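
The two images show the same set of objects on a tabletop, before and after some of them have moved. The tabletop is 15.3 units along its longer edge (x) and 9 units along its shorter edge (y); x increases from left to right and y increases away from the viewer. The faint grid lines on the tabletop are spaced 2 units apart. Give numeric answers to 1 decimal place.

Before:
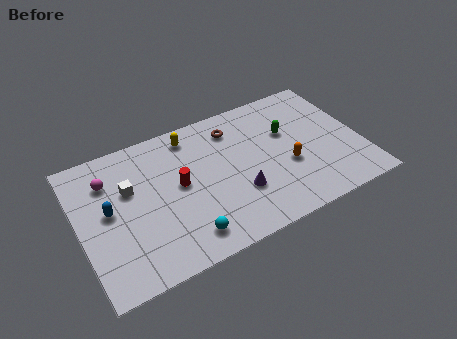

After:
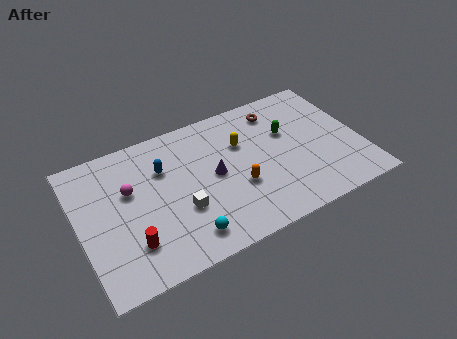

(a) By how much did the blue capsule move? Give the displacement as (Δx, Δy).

(3.1, 1.4)

The blue capsule started near (1.6, 4.8) and ended near (4.7, 6.2).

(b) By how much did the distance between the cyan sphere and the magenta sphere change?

-1.5

The distance was about 6.3 in the first image and 4.8 in the second, so they moved 1.5 units closer together.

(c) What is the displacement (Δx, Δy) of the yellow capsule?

(2.6, -1.7)

From the two frames, the yellow capsule sits at roughly (6.4, 7.7) before and (9.0, 6.0) after.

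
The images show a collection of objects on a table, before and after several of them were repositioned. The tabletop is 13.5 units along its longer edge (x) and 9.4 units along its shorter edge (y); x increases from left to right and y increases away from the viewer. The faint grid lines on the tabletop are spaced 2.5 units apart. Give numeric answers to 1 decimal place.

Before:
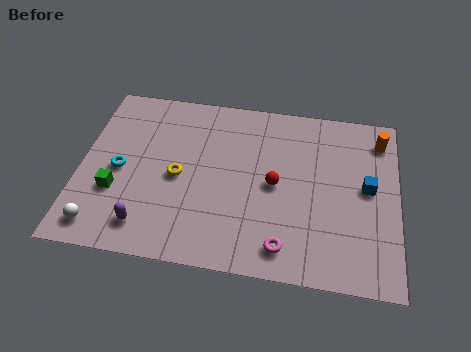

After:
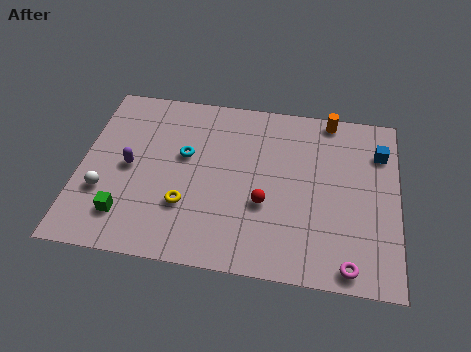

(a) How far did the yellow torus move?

1.6

From (4.2, 4.4) to (4.6, 2.9), the yellow torus covered √(0.4² + 1.5²) ≈ 1.6 units.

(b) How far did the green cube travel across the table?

1.3

From (1.6, 3.2) to (2.1, 2.0), the green cube covered √(0.5² + 1.2²) ≈ 1.3 units.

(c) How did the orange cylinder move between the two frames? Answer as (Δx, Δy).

(-2.2, 0.9)

From the two frames, the orange cylinder sits at roughly (12.7, 7.7) before and (10.5, 8.6) after.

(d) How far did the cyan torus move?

3.0

From (1.7, 4.4) to (4.4, 5.6), the cyan torus covered √(2.7² + 1.2²) ≈ 3.0 units.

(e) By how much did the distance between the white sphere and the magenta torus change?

+2.9

The distance was about 7.7 in the first image and 10.6 in the second, so they moved 2.9 units further apart.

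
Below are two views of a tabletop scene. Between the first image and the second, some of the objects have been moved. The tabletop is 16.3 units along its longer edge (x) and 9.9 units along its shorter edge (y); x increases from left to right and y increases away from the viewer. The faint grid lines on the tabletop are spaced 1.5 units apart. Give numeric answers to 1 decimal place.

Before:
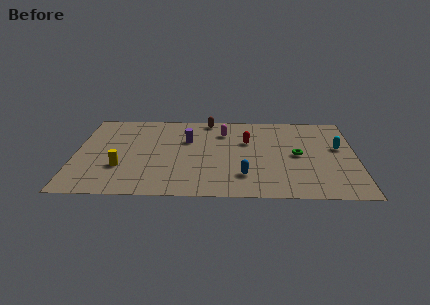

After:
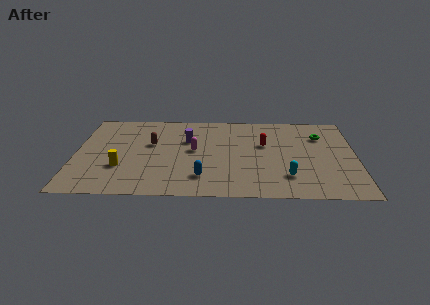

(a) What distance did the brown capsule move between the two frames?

4.5

The brown capsule moved from about (7.7, 9.0) to (4.4, 6.0), a distance of √(3.3² + 3.0²) ≈ 4.5.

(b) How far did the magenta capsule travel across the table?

2.8

The magenta capsule moved from about (8.6, 7.5) to (6.9, 5.3), a distance of √(1.7² + 2.2²) ≈ 2.8.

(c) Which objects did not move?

the purple cylinder and the yellow cylinder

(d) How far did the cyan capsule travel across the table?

4.5

The cyan capsule moved from about (15.3, 5.8) to (12.3, 2.4), a distance of √(3.0² + 3.4²) ≈ 4.5.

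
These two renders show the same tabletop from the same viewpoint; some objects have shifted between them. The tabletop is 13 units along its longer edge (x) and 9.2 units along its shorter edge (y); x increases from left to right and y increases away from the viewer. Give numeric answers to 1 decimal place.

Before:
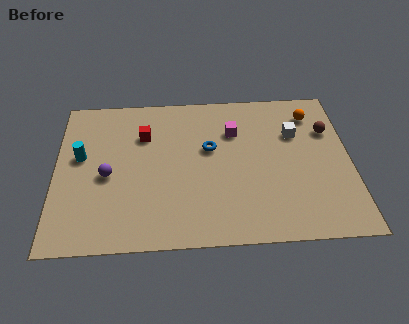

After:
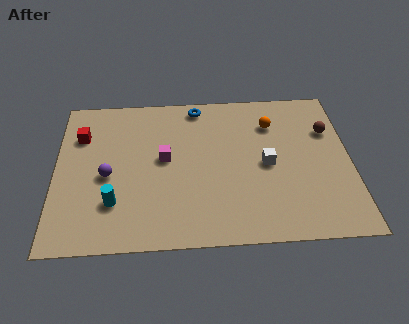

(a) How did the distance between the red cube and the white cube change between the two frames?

+1.8

Before: roughly 6.7 units apart; after: 8.5. That's 1.8 units further apart.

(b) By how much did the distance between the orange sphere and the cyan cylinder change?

-2.2

Before: roughly 10.5 units apart; after: 8.3. That's 2.2 units closer together.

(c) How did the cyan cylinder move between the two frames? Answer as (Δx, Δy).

(1.5, -2.8)

The cyan cylinder was at about (1.1, 5.3) and moved to about (2.6, 2.5).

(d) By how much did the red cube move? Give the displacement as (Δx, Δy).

(-2.8, 0.1)

The red cube started near (3.9, 6.5) and ended near (1.1, 6.6).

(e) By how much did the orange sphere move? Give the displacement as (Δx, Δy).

(-1.8, -0.5)

The orange sphere was at about (11.4, 7.4) and moved to about (9.6, 6.9).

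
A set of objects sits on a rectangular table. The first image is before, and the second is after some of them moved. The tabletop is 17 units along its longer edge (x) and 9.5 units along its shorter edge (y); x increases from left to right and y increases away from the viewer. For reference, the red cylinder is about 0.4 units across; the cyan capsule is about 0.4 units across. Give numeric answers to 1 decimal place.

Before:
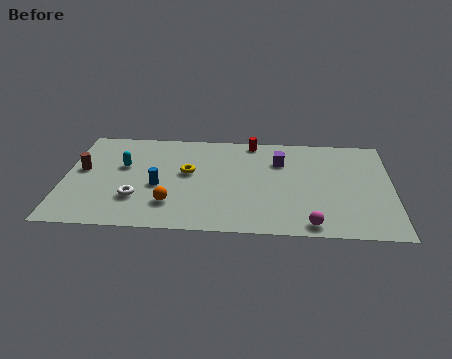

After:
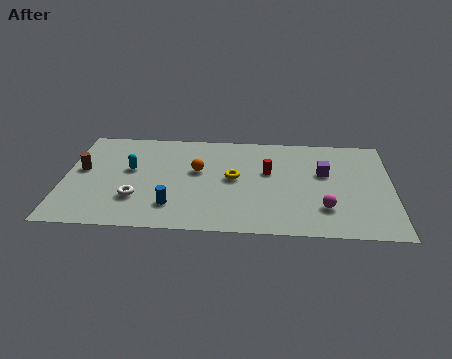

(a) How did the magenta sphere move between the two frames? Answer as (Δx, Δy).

(0.7, 1.5)

The magenta sphere was at about (12.8, 1.0) and moved to about (13.5, 2.5).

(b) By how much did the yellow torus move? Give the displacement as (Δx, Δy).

(2.4, -0.4)

The yellow torus started near (6.4, 5.4) and ended near (8.8, 5.0).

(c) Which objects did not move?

the brown cylinder and the white torus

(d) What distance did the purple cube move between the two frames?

2.5

From (11.2, 6.8) to (13.5, 5.8), the purple cube covered √(2.3² + 1.0²) ≈ 2.5 units.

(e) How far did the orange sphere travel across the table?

3.5

The orange sphere was near (5.6, 2.4) before and (6.9, 5.6) after, so it travelled √(1.3² + 3.2²) ≈ 3.5 units.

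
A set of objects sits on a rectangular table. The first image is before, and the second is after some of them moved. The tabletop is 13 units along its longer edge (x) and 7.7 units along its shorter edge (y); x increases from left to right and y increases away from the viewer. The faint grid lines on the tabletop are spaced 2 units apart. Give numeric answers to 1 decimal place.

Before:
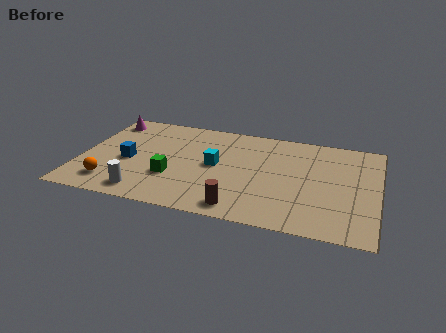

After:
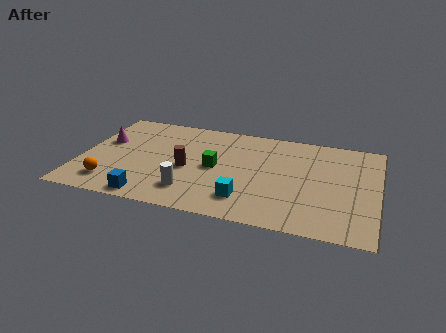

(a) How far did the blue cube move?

2.9

The blue cube moved from about (2.1, 3.4) to (3.3, 0.8), a distance of √(1.2² + 2.6²) ≈ 2.9.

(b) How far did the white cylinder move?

2.1

From (3.0, 1.1) to (5.0, 1.7), the white cylinder covered √(2.0² + 0.6²) ≈ 2.1 units.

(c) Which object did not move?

the orange sphere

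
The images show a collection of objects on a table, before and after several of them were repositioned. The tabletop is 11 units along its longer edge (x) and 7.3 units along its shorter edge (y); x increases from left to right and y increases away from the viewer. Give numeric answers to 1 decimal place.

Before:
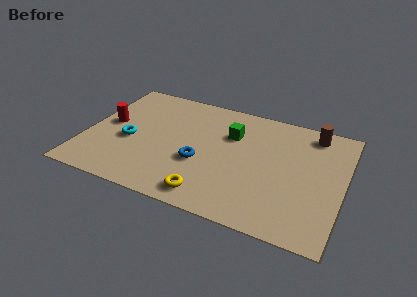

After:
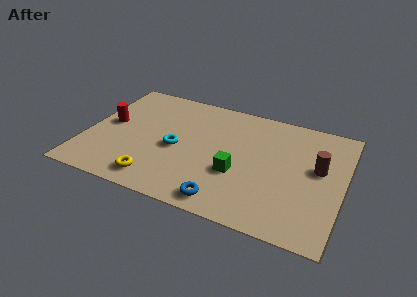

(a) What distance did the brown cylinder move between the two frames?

2.1

The brown cylinder was near (9.5, 6.3) before and (9.9, 4.2) after, so it travelled √(0.4² + 2.1²) ≈ 2.1 units.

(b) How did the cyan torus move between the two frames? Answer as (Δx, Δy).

(2.0, 0.2)

From the two frames, the cyan torus sits at roughly (1.9, 3.1) before and (3.9, 3.3) after.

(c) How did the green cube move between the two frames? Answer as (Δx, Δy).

(0.5, -2.3)

From the two frames, the green cube sits at roughly (6.1, 5.0) before and (6.6, 2.7) after.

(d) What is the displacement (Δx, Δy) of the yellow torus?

(-2.3, 0.1)

From the two frames, the yellow torus sits at roughly (5.6, 1.0) before and (3.3, 1.1) after.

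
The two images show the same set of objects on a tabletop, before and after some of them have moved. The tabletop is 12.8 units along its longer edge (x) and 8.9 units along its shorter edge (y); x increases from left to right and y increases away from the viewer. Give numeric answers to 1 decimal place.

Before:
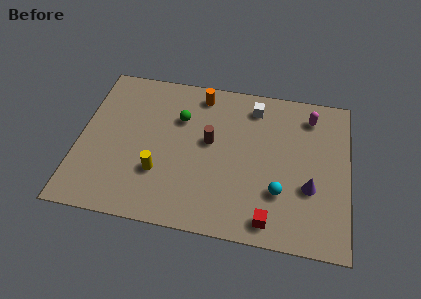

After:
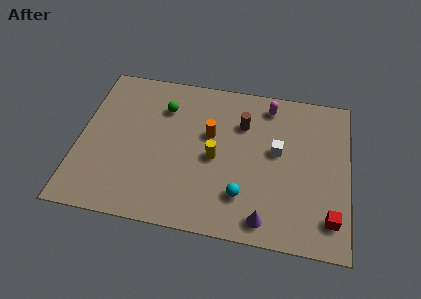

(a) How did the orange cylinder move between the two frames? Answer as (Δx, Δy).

(0.6, -2.3)

The orange cylinder started near (5.6, 7.7) and ended near (6.2, 5.4).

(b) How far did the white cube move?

2.7

The white cube was near (8.2, 7.4) before and (9.4, 5.0) after, so it travelled √(1.2² + 2.4²) ≈ 2.7 units.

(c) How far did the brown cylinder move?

2.0

From (6.2, 5.0) to (7.7, 6.3), the brown cylinder covered √(1.5² + 1.3²) ≈ 2.0 units.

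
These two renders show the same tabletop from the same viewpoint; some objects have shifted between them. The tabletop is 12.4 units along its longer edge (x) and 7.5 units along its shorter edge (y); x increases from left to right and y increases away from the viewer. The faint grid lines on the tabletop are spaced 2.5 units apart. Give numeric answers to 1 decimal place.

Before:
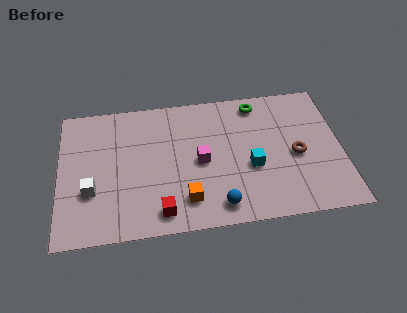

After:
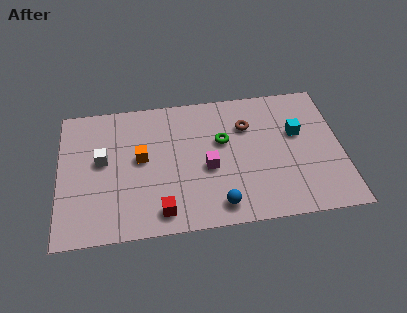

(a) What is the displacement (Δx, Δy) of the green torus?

(-1.6, -1.9)

From the two frames, the green torus sits at roughly (8.8, 6.5) before and (7.2, 4.6) after.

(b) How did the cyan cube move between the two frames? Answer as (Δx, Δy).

(2.1, 1.6)

The cyan cube started near (8.4, 3.0) and ended near (10.5, 4.6).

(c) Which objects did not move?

the blue sphere and the red cube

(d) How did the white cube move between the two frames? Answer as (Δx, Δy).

(0.5, 1.6)

The white cube started near (1.4, 2.6) and ended near (1.9, 4.2).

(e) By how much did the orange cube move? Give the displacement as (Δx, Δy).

(-1.9, 2.5)

The orange cube started near (5.5, 1.6) and ended near (3.6, 4.1).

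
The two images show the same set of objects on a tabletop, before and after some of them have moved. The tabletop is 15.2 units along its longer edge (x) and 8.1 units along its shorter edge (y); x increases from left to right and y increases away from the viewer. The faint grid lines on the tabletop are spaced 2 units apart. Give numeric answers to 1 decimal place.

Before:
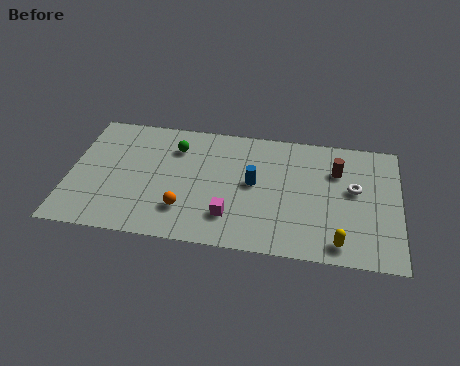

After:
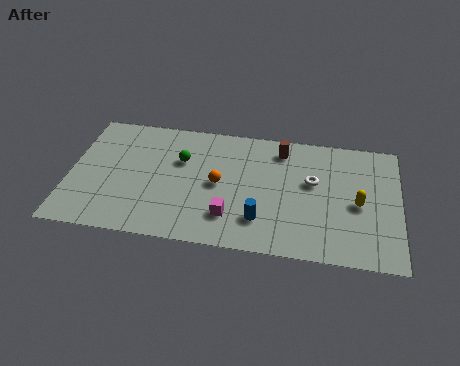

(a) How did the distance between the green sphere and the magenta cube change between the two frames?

-0.8

Before: roughly 4.9 units apart; after: 4.1. That's 0.8 units closer together.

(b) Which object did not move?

the magenta cube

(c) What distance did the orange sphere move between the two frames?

2.4

From (5.4, 2.1) to (6.9, 4.0), the orange sphere covered √(1.5² + 1.9²) ≈ 2.4 units.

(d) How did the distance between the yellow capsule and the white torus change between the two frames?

-1.2

Before: roughly 3.6 units apart; after: 2.4. That's 1.2 units closer together.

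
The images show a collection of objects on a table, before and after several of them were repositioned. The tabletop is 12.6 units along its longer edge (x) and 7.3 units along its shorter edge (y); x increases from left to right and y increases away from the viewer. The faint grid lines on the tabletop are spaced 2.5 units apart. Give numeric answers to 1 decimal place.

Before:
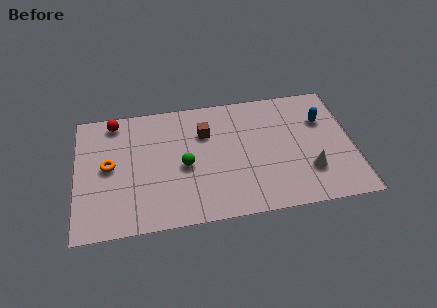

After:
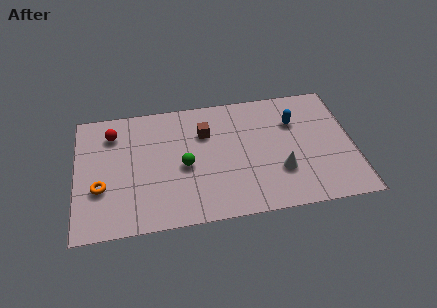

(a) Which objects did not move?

the brown cube and the green sphere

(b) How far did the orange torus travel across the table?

1.3

From (1.5, 3.8) to (1.1, 2.6), the orange torus covered √(0.4² + 1.2²) ≈ 1.3 units.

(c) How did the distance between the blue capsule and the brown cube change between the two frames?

-1.3

They were about 5.4 units apart before and 4.1 after — 1.3 units closer together.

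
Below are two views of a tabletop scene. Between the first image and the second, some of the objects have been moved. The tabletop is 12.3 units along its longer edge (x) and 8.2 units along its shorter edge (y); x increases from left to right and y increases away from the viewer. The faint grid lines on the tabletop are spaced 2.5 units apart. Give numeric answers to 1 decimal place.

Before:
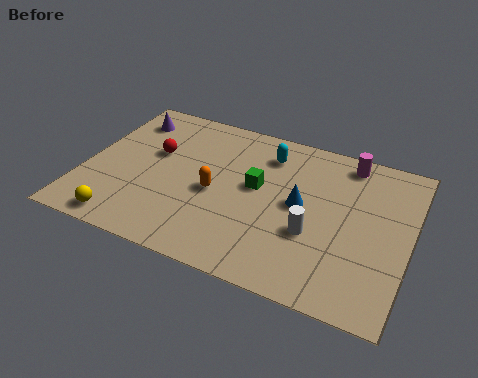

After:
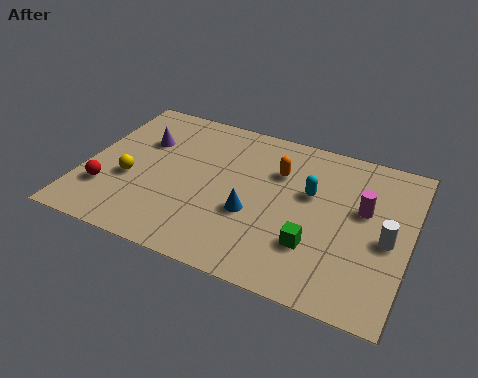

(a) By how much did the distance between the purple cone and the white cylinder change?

+1.3

Before: roughly 8.4 units apart; after: 9.7. That's 1.3 units further apart.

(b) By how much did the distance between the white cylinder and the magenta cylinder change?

-2.7

Before: roughly 4.3 units apart; after: 1.6. That's 2.7 units closer together.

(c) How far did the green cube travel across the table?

3.3

The green cube was near (6.5, 4.6) before and (8.9, 2.4) after, so it travelled √(2.4² + 2.2²) ≈ 3.3 units.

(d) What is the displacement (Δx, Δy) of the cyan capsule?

(1.8, -1.5)

From the two frames, the cyan capsule sits at roughly (6.7, 6.5) before and (8.5, 5.0) after.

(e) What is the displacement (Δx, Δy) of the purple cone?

(0.8, -1.1)

From the two frames, the purple cone sits at roughly (1.2, 6.6) before and (2.0, 5.5) after.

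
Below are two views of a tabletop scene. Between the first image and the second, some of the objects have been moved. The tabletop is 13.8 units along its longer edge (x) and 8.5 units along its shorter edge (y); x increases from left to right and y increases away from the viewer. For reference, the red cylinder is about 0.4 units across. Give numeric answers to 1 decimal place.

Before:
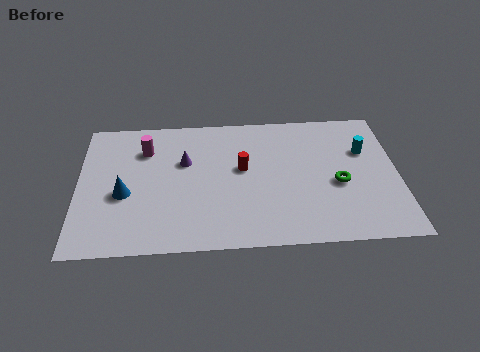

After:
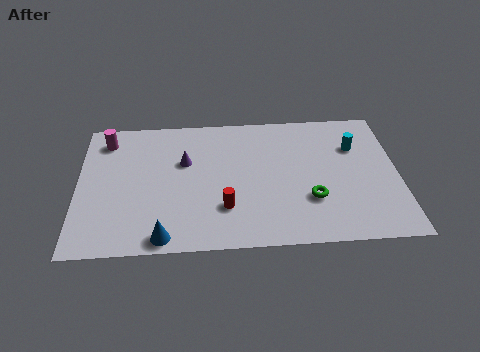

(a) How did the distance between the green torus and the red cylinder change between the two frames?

-0.6

The distance was about 4.3 in the first image and 3.7 in the second, so they moved 0.6 units closer together.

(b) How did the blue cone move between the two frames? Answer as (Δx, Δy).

(1.7, -2.7)

From the two frames, the blue cone sits at roughly (2.0, 3.5) before and (3.7, 0.8) after.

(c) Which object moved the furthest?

the blue cone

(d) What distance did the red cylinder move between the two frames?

2.5

From (7.1, 4.8) to (6.3, 2.4), the red cylinder covered √(0.8² + 2.4²) ≈ 2.5 units.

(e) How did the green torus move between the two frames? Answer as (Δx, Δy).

(-1.2, -0.9)

The green torus was at about (11.2, 3.6) and moved to about (10.0, 2.7).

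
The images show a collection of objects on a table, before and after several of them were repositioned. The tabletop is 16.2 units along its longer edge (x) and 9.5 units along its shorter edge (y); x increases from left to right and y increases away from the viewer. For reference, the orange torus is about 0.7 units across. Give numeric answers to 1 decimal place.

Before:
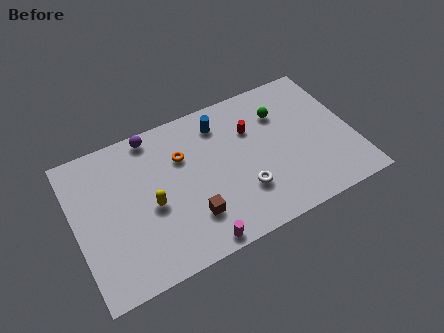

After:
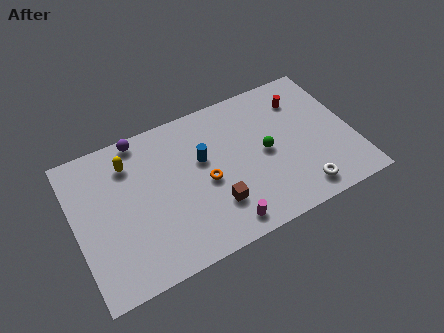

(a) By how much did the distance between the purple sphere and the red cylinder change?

+3.5

Before: roughly 6.0 units apart; after: 9.5. That's 3.5 units further apart.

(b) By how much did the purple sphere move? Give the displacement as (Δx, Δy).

(-0.7, 0.1)

The purple sphere started near (4.9, 8.6) and ended near (4.2, 8.7).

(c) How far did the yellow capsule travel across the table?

3.3

The yellow capsule was near (4.3, 4.2) before and (3.4, 7.4) after, so it travelled √(0.9² + 3.2²) ≈ 3.3 units.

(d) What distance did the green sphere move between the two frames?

2.5

From (12.3, 6.9) to (11.1, 4.7), the green sphere covered √(1.2² + 2.2²) ≈ 2.5 units.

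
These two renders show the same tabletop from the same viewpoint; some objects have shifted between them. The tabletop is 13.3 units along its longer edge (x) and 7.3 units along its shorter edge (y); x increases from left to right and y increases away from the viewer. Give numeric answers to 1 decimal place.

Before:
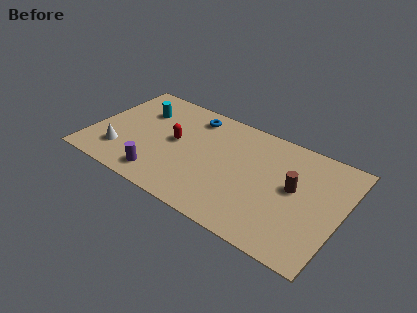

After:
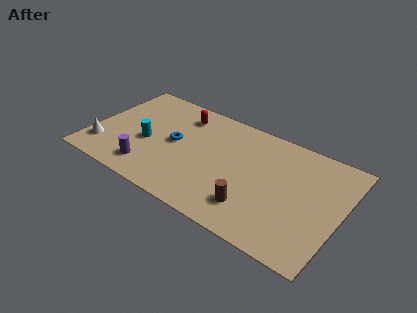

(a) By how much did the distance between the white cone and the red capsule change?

+2.2

They were about 3.3 units apart before and 5.5 after — 2.2 units further apart.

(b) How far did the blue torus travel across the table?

2.4

The blue torus moved from about (5.0, 6.1) to (4.4, 3.8), a distance of √(0.6² + 2.3²) ≈ 2.4.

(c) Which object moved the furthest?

the brown cylinder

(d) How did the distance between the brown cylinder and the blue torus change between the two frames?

-1.1

They were about 6.2 units apart before and 5.1 after — 1.1 units closer together.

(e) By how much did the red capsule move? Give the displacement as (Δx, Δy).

(0.0, 2.0)

From the two frames, the red capsule sits at roughly (4.4, 3.9) before and (4.4, 5.9) after.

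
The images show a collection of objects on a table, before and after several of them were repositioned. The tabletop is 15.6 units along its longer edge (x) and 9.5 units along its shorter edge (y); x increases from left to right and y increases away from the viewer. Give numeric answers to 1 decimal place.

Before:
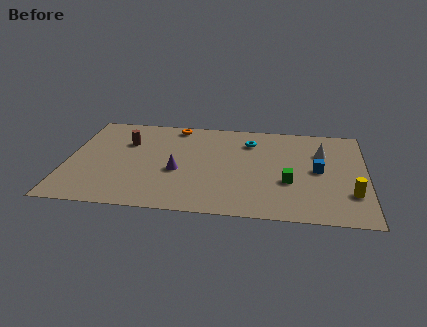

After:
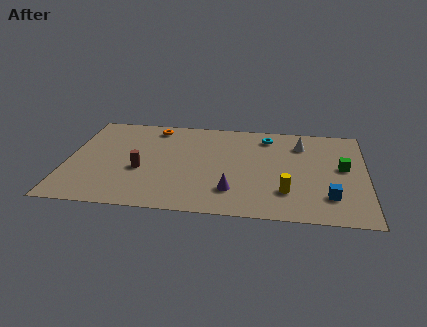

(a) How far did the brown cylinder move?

2.8

The brown cylinder moved from about (3.0, 6.5) to (3.9, 3.8), a distance of √(0.9² + 2.7²) ≈ 2.8.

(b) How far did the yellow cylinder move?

3.3

From (14.8, 2.7) to (11.5, 2.5), the yellow cylinder covered √(3.3² + 0.2²) ≈ 3.3 units.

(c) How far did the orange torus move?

1.1

From (5.5, 8.5) to (4.4, 8.2), the orange torus covered √(1.1² + 0.3²) ≈ 1.1 units.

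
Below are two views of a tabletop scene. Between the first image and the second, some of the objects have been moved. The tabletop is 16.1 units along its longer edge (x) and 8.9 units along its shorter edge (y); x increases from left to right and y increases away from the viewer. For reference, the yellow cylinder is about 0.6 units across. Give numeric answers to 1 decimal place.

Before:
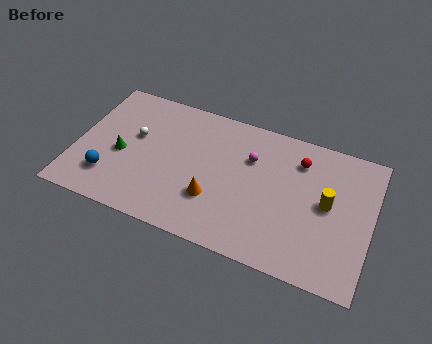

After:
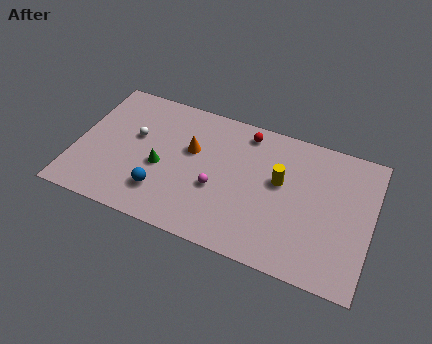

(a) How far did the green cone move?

2.2

The green cone moved from about (2.5, 3.9) to (4.7, 3.8), a distance of √(2.2² + 0.1²) ≈ 2.2.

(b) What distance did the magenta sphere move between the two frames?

3.1

The magenta sphere moved from about (9.4, 6.1) to (7.8, 3.5), a distance of √(1.6² + 2.6²) ≈ 3.1.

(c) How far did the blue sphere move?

2.9

The blue sphere was near (2.0, 2.2) before and (4.9, 2.2) after, so it travelled √(2.9² + 0.0²) ≈ 2.9 units.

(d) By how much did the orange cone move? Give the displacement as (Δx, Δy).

(-1.5, 2.7)

From the two frames, the orange cone sits at roughly (7.7, 2.8) before and (6.2, 5.5) after.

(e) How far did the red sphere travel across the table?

3.1

From (12.0, 6.9) to (9.0, 7.7), the red sphere covered √(3.0² + 0.8²) ≈ 3.1 units.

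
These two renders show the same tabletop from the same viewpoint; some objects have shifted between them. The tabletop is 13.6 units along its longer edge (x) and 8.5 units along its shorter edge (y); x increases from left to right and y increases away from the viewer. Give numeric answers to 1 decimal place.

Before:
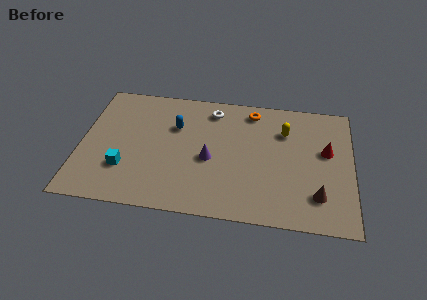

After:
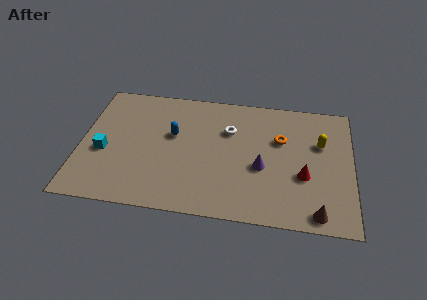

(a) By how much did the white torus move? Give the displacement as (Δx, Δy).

(0.9, -1.3)

The white torus was at about (6.5, 7.1) and moved to about (7.4, 5.8).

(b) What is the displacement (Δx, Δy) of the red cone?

(-1.1, -1.8)

The red cone was at about (12.3, 5.0) and moved to about (11.2, 3.2).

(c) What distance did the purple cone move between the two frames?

2.6

From (6.5, 3.7) to (9.1, 3.5), the purple cone covered √(2.6² + 0.2²) ≈ 2.6 units.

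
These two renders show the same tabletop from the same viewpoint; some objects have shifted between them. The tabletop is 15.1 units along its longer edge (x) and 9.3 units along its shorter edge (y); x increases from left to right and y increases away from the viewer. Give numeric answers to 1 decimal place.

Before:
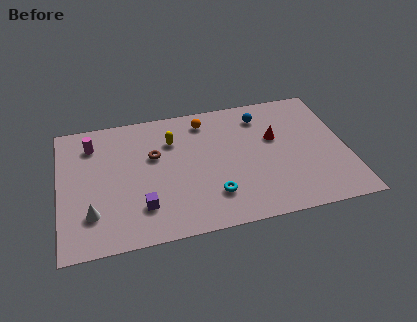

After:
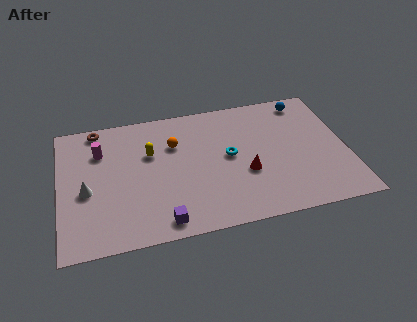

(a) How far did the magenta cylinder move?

0.7

The magenta cylinder moved from about (1.8, 7.3) to (2.2, 6.7), a distance of √(0.4² + 0.6²) ≈ 0.7.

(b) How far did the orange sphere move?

2.2

The orange sphere moved from about (7.8, 7.8) to (6.1, 6.4), a distance of √(1.7² + 1.4²) ≈ 2.2.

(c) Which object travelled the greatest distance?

the brown torus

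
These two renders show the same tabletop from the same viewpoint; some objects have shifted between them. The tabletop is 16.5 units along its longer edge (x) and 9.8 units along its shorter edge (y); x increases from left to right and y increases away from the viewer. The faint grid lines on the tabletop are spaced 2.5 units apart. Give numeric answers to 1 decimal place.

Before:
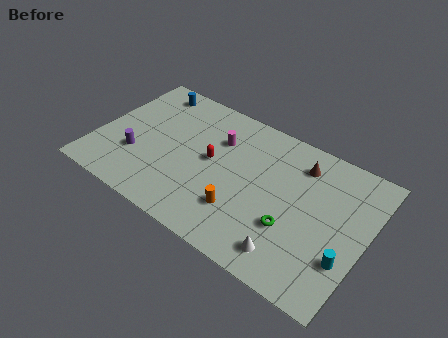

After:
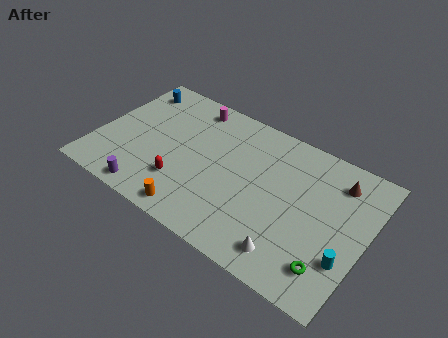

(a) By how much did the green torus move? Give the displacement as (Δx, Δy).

(2.5, -1.3)

The green torus started near (12.3, 3.3) and ended near (14.8, 2.0).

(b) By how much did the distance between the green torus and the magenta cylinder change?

+5.4

They were about 6.3 units apart before and 11.7 after — 5.4 units further apart.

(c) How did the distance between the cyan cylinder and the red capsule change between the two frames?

+1.1

They were about 8.9 units apart before and 10.0 after — 1.1 units further apart.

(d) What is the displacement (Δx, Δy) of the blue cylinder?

(-1.0, -0.4)

The blue cylinder started near (2.4, 8.5) and ended near (1.4, 8.1).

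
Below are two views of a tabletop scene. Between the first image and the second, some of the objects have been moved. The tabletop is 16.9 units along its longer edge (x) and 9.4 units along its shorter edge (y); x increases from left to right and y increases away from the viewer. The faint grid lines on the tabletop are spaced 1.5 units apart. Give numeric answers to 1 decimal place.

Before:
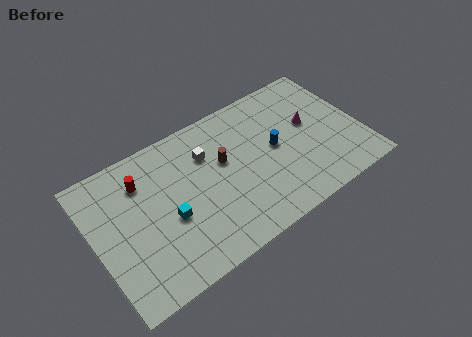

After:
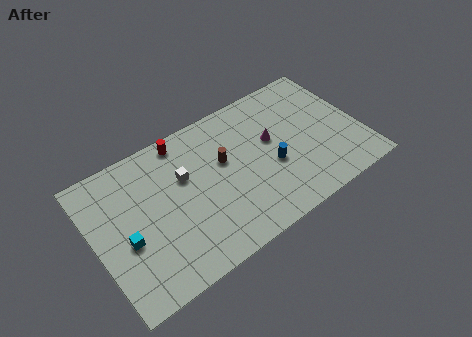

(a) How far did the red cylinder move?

3.1

From (3.3, 7.1) to (6.1, 8.4), the red cylinder covered √(2.8² + 1.3²) ≈ 3.1 units.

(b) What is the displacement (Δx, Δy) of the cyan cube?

(-2.7, 0.0)

The cyan cube started near (4.5, 3.9) and ended near (1.8, 3.9).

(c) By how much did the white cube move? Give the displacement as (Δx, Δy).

(-1.6, -0.7)

The white cube was at about (7.4, 6.7) and moved to about (5.8, 6.0).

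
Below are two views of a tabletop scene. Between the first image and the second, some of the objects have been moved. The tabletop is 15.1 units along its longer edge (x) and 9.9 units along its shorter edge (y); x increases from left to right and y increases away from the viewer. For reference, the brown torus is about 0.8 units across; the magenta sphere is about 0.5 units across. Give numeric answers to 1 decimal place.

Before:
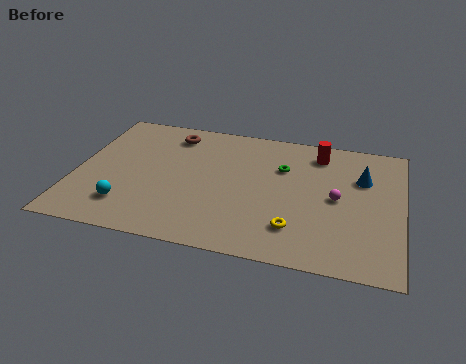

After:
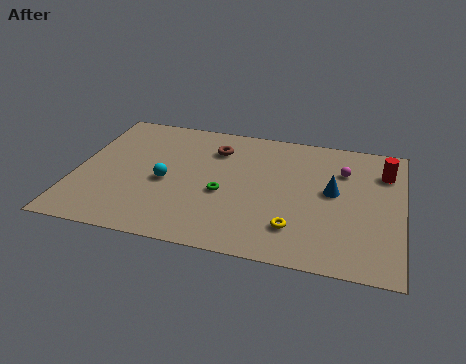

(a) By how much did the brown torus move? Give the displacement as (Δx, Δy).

(2.1, -0.7)

The brown torus started near (4.2, 8.2) and ended near (6.3, 7.5).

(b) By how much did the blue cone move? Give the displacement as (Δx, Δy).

(-1.3, -1.3)

The blue cone was at about (13.2, 6.7) and moved to about (11.9, 5.4).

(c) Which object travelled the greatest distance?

the green torus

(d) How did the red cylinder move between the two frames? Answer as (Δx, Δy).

(3.1, -0.8)

The red cylinder started near (11.1, 8.2) and ended near (14.2, 7.4).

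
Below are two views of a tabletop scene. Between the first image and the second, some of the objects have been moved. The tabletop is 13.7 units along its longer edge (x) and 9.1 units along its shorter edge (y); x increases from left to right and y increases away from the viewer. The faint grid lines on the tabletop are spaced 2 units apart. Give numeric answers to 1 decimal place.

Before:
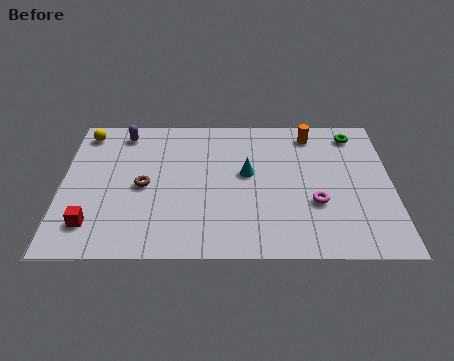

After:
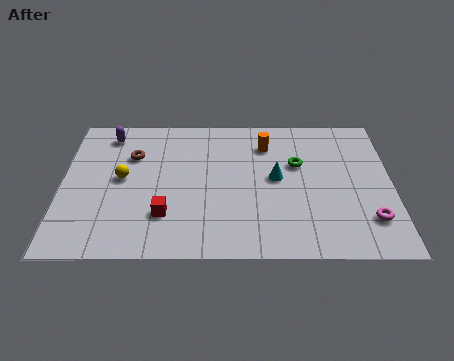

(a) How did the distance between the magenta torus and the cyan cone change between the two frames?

+1.2

Before: roughly 3.4 units apart; after: 4.6. That's 1.2 units further apart.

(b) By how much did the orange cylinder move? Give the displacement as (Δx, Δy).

(-1.9, -0.7)

The orange cylinder was at about (10.4, 7.7) and moved to about (8.5, 7.0).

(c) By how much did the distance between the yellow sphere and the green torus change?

-3.9

They were about 11.3 units apart before and 7.4 after — 3.9 units closer together.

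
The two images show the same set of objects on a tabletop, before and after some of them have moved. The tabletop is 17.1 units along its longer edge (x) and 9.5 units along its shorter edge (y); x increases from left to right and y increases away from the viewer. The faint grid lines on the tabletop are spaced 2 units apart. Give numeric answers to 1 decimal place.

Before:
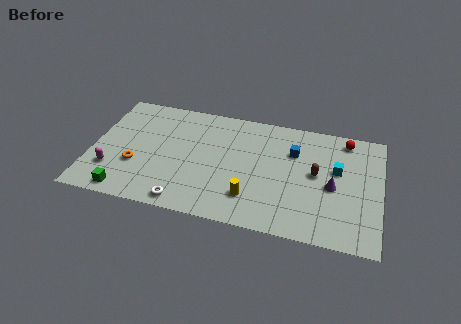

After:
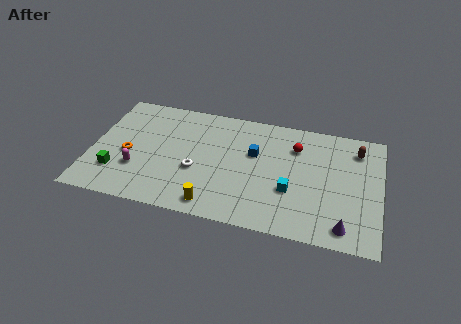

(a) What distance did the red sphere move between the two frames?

3.2

The red sphere was near (14.9, 8.3) before and (12.0, 7.0) after, so it travelled √(2.9² + 1.3²) ≈ 3.2 units.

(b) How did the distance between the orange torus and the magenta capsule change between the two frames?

-0.3

Before: roughly 1.6 units apart; after: 1.3. That's 0.3 units closer together.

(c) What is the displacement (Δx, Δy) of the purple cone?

(0.8, -3.0)

The purple cone started near (14.3, 4.3) and ended near (15.1, 1.3).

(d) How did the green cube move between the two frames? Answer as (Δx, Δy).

(-0.7, 1.5)

The green cube started near (2.3, 1.0) and ended near (1.6, 2.5).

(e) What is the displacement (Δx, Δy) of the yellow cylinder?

(-2.1, -1.1)

The yellow cylinder started near (9.6, 2.3) and ended near (7.5, 1.2).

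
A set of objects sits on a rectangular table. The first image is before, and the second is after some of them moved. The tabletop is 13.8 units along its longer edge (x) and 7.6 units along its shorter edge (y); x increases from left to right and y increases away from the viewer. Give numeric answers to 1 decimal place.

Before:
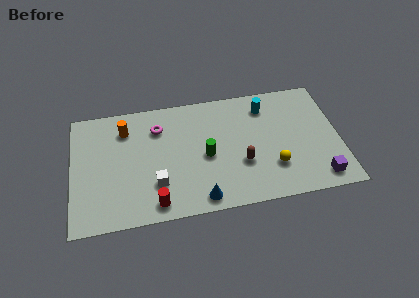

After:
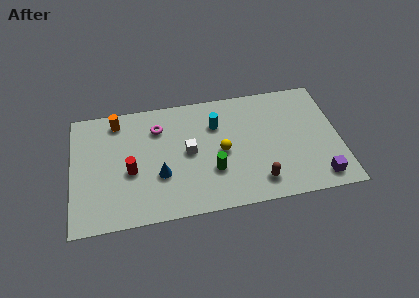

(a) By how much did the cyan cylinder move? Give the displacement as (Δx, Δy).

(-2.6, -0.7)

From the two frames, the cyan cylinder sits at roughly (10.1, 6.1) before and (7.5, 5.4) after.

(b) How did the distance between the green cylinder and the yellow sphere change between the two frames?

-2.4

Before: roughly 3.6 units apart; after: 1.2. That's 2.4 units closer together.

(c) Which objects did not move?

the magenta torus and the purple cube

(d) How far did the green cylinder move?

1.0

The green cylinder moved from about (6.9, 3.5) to (7.2, 2.5), a distance of √(0.3² + 1.0²) ≈ 1.0.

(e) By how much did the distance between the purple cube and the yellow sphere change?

+3.0

Before: roughly 2.5 units apart; after: 5.5. That's 3.0 units further apart.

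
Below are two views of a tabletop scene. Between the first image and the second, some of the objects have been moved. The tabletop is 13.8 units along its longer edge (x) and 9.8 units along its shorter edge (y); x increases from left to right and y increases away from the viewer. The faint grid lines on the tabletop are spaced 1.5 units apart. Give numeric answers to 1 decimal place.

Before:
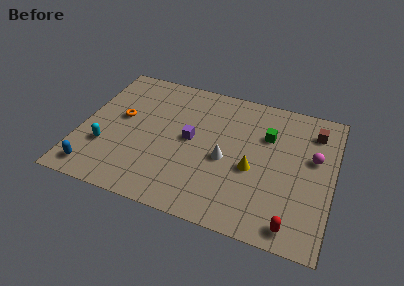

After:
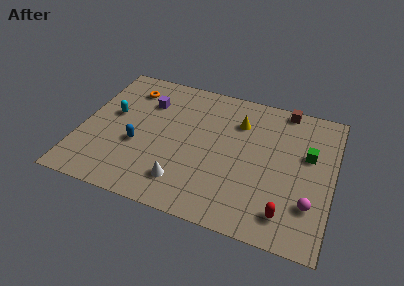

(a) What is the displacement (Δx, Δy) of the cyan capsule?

(0.1, 2.5)

The cyan capsule was at about (1.5, 3.1) and moved to about (1.6, 5.6).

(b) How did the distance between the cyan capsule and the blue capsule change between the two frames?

+0.6

The distance was about 1.8 in the first image and 2.4 in the second, so they moved 0.6 units further apart.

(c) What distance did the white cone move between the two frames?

3.1

From (8.0, 4.3) to (5.9, 2.0), the white cone covered √(2.1² + 2.3²) ≈ 3.1 units.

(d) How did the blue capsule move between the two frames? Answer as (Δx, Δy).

(2.1, 2.5)

The blue capsule started near (1.1, 1.3) and ended near (3.2, 3.8).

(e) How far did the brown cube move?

2.1

The brown cube was near (12.6, 7.8) before and (10.9, 9.0) after, so it travelled √(1.7² + 1.2²) ≈ 2.1 units.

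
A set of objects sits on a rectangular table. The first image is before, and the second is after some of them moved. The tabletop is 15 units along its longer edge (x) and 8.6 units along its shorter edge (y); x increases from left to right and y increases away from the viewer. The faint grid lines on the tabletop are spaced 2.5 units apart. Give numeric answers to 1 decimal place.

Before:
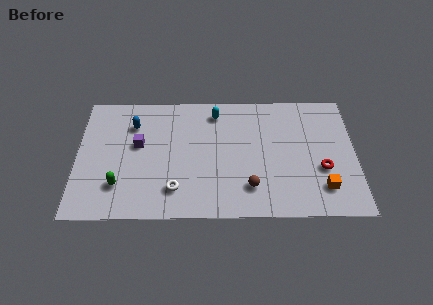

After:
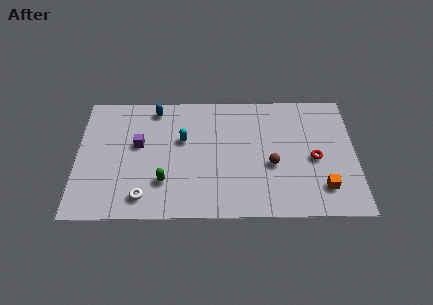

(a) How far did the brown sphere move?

1.9

The brown sphere moved from about (9.3, 2.0) to (10.5, 3.5), a distance of √(1.2² + 1.5²) ≈ 1.9.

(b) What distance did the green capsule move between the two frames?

2.4

The green capsule was near (2.3, 2.2) before and (4.7, 2.4) after, so it travelled √(2.4² + 0.2²) ≈ 2.4 units.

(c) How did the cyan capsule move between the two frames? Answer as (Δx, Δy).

(-1.8, -1.9)

The cyan capsule started near (7.5, 7.2) and ended near (5.7, 5.3).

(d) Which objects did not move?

the orange cube and the purple cube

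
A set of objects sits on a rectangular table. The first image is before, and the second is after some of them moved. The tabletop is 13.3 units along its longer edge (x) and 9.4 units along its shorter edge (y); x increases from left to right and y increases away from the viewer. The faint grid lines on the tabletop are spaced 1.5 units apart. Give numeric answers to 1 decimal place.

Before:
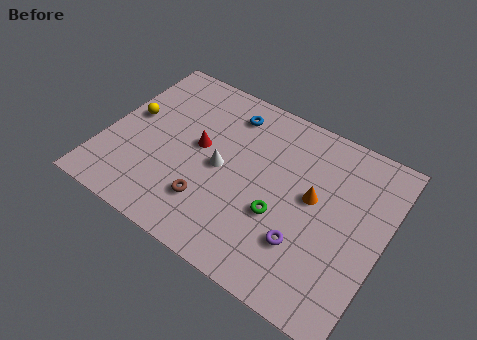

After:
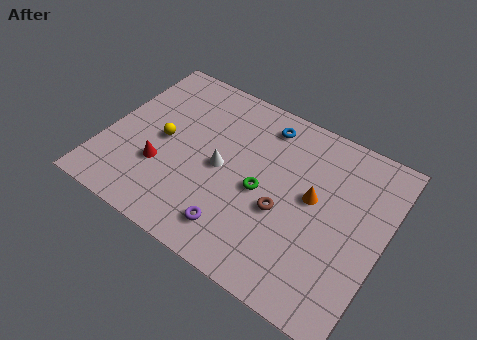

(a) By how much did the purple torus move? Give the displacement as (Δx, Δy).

(-3.1, -1.0)

From the two frames, the purple torus sits at roughly (9.9, 2.7) before and (6.8, 1.7) after.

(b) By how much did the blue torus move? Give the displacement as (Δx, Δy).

(1.7, 0.2)

The blue torus started near (5.4, 7.7) and ended near (7.1, 7.9).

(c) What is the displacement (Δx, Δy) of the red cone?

(-1.5, -2.0)

From the two frames, the red cone sits at roughly (4.4, 5.1) before and (2.9, 3.1) after.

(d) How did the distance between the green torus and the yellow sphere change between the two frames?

-2.9

They were about 7.8 units apart before and 4.9 after — 2.9 units closer together.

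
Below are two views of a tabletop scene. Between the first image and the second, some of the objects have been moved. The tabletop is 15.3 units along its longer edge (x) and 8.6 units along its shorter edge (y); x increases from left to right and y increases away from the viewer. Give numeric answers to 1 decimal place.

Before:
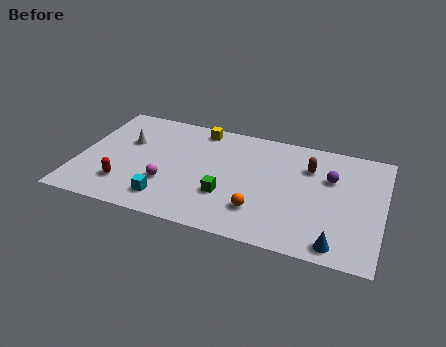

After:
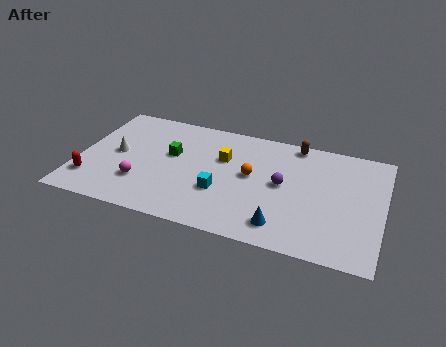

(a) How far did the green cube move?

3.8

From (7.6, 2.8) to (4.6, 5.1), the green cube covered √(3.0² + 2.3²) ≈ 3.8 units.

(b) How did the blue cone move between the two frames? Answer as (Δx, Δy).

(-2.7, 0.5)

From the two frames, the blue cone sits at roughly (13.2, 1.0) before and (10.5, 1.5) after.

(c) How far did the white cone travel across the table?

1.2

The white cone was near (2.3, 5.5) before and (1.9, 4.4) after, so it travelled √(0.4² + 1.1²) ≈ 1.2 units.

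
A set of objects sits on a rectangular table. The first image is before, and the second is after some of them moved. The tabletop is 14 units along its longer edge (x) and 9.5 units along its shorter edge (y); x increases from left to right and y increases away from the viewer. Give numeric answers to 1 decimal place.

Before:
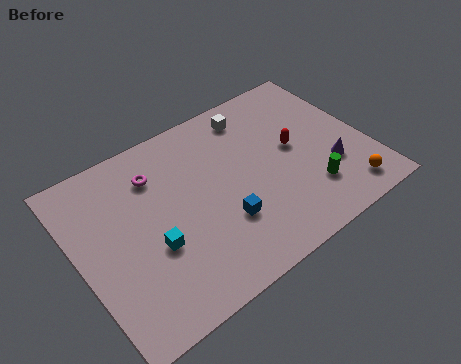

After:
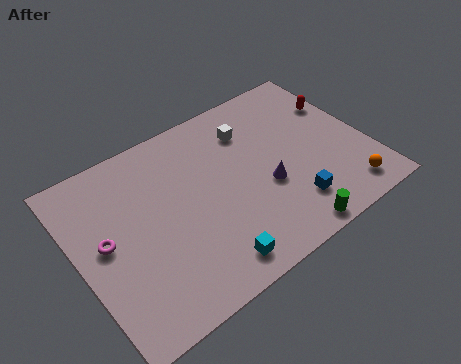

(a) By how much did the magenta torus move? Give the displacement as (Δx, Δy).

(-2.8, -2.2)

The magenta torus started near (4.1, 7.2) and ended near (1.3, 5.0).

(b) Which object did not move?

the orange sphere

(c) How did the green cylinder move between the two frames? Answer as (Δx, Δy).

(-1.5, -1.6)

From the two frames, the green cylinder sits at roughly (10.8, 2.4) before and (9.3, 0.8) after.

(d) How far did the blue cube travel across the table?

3.3

The blue cube moved from about (6.6, 3.0) to (9.8, 2.1), a distance of √(3.2² + 0.9²) ≈ 3.3.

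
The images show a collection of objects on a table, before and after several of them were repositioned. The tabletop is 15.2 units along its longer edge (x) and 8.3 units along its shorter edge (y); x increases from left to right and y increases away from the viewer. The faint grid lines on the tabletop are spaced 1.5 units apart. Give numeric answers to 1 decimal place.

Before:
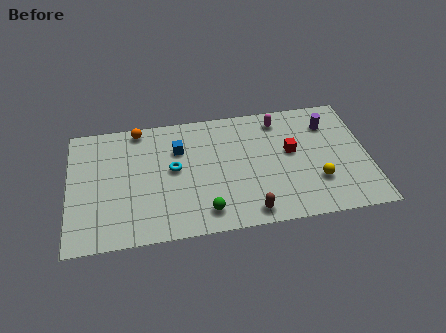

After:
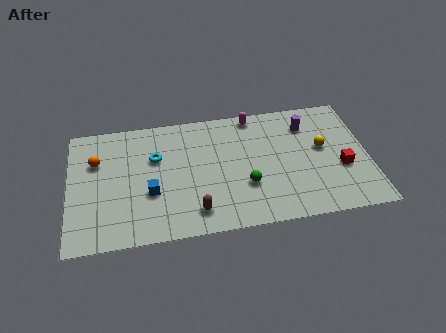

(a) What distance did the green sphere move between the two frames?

2.5

The green sphere was near (6.8, 1.4) before and (8.9, 2.8) after, so it travelled √(2.1² + 1.4²) ≈ 2.5 units.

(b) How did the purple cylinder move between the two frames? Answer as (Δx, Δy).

(-1.1, 0.1)

The purple cylinder was at about (13.3, 6.3) and moved to about (12.2, 6.4).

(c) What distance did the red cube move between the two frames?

2.9

The red cube was near (11.3, 4.7) before and (13.8, 3.2) after, so it travelled √(2.5² + 1.5²) ≈ 2.9 units.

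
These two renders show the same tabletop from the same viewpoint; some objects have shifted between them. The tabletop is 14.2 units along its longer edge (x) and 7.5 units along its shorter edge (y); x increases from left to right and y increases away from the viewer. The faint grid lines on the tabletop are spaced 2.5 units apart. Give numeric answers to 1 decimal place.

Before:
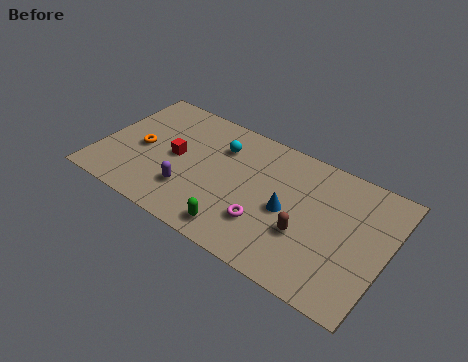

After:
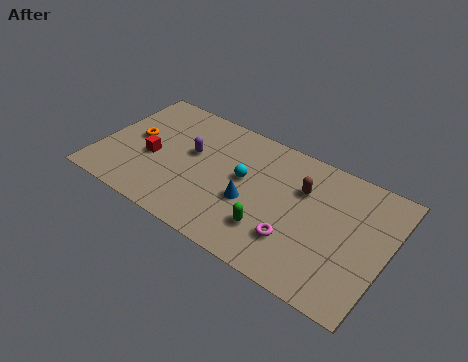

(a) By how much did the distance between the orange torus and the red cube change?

-0.4

The distance was about 1.7 in the first image and 1.3 in the second, so they moved 0.4 units closer together.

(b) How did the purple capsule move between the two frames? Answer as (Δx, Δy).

(-0.3, 2.3)

The purple capsule started near (4.7, 2.1) and ended near (4.4, 4.4).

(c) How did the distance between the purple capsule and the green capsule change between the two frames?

+2.2

They were about 2.8 units apart before and 5.0 after — 2.2 units further apart.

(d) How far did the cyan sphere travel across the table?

1.9

The cyan sphere moved from about (5.7, 5.5) to (7.1, 4.2), a distance of √(1.4² + 1.3²) ≈ 1.9.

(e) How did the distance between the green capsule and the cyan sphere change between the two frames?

-1.9

They were about 4.7 units apart before and 2.8 after — 1.9 units closer together.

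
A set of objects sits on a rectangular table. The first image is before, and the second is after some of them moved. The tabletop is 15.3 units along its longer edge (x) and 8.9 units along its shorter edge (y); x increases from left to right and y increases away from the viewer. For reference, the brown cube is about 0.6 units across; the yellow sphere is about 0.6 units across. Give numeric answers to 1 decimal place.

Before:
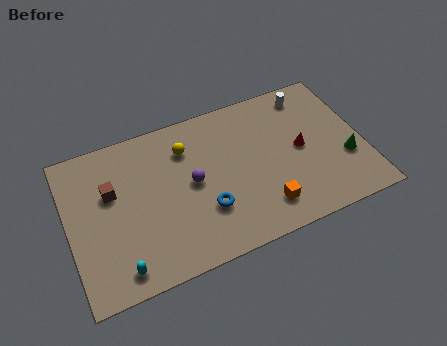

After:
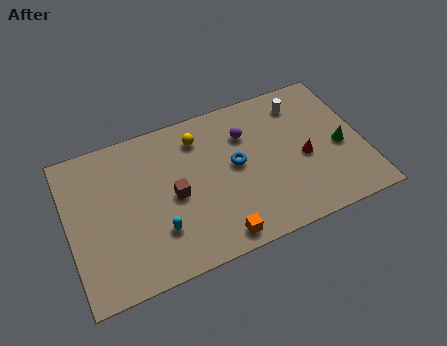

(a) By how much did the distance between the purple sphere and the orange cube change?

+1.4

The distance was about 4.4 in the first image and 5.8 in the second, so they moved 1.4 units further apart.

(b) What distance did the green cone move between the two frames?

0.8

The green cone moved from about (14.3, 3.1) to (14.1, 3.9), a distance of √(0.2² + 0.8²) ≈ 0.8.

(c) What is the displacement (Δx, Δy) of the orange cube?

(-2.5, -0.8)

The orange cube was at about (9.8, 1.8) and moved to about (7.3, 1.0).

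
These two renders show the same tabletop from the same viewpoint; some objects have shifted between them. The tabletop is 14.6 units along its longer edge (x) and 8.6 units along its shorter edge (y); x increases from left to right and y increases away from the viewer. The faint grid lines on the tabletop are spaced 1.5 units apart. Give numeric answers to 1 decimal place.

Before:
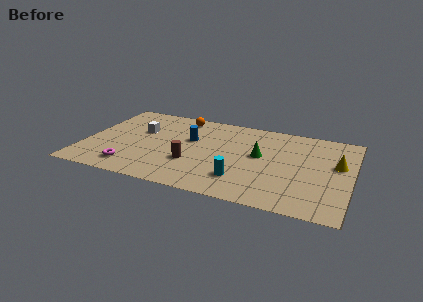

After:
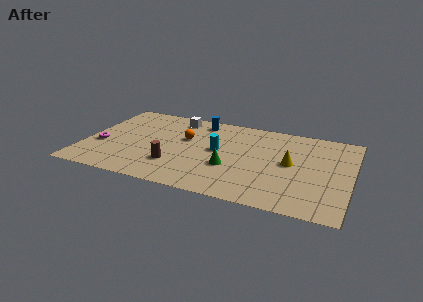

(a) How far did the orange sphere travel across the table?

2.3

The orange sphere was near (4.9, 7.5) before and (5.4, 5.3) after, so it travelled √(0.5² + 2.2²) ≈ 2.3 units.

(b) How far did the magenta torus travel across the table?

2.6

The magenta torus moved from about (2.8, 1.5) to (0.9, 3.3), a distance of √(1.9² + 1.8²) ≈ 2.6.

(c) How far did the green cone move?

2.3

The green cone moved from about (9.6, 4.8) to (8.1, 3.1), a distance of √(1.5² + 1.7²) ≈ 2.3.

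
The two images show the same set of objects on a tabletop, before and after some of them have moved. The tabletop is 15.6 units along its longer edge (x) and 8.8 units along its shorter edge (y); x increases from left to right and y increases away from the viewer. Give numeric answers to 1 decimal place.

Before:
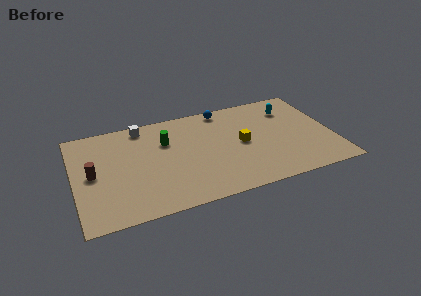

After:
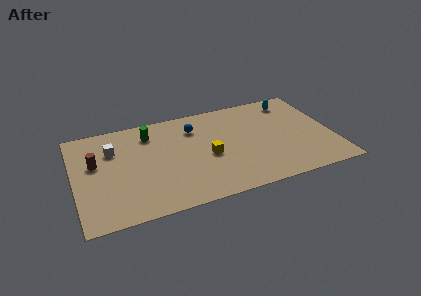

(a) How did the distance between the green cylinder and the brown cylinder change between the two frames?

-1.0

They were about 4.8 units apart before and 3.8 after — 1.0 units closer together.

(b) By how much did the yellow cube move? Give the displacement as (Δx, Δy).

(-2.1, -0.5)

The yellow cube was at about (10.1, 4.4) and moved to about (8.0, 3.9).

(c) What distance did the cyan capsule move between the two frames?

0.7

The cyan capsule was near (13.3, 6.7) before and (13.5, 7.4) after, so it travelled √(0.2² + 0.7²) ≈ 0.7 units.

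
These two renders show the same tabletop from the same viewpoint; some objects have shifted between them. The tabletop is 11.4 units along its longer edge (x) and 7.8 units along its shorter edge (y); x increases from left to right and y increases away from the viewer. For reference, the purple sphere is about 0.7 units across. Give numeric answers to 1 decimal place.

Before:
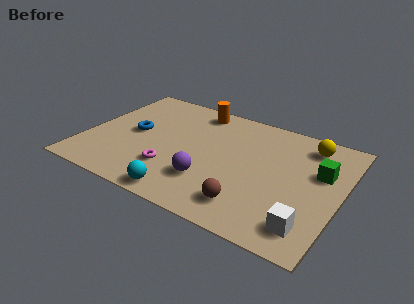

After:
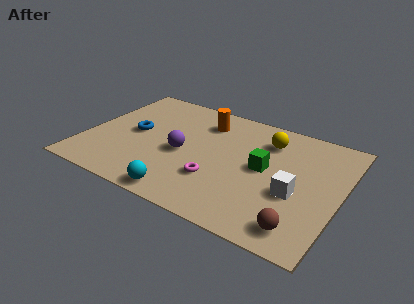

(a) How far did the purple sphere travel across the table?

1.9

From (5.8, 2.2) to (4.4, 3.5), the purple sphere covered √(1.4² + 1.3²) ≈ 1.9 units.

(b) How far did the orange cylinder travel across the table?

0.9

The orange cylinder was near (4.5, 6.8) before and (5.0, 6.1) after, so it travelled √(0.5² + 0.7²) ≈ 0.9 units.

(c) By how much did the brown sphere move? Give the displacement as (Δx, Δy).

(2.3, -0.3)

The brown sphere started near (7.7, 1.5) and ended near (10.0, 1.2).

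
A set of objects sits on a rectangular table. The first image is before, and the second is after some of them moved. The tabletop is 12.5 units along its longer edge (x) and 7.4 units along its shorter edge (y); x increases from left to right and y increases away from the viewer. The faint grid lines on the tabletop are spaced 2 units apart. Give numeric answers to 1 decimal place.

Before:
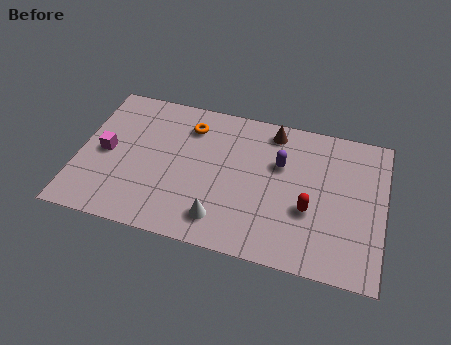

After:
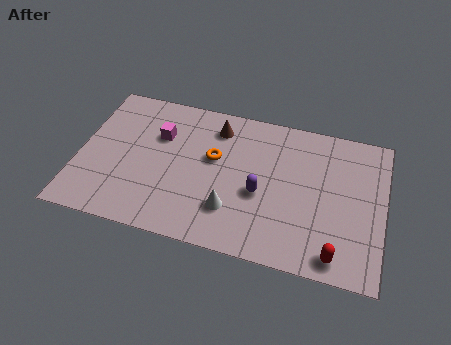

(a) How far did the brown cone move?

2.3

From (7.8, 6.4) to (5.5, 6.0), the brown cone covered √(2.3² + 0.4²) ≈ 2.3 units.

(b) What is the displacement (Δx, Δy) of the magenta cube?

(2.1, 1.4)

From the two frames, the magenta cube sits at roughly (1.1, 3.6) before and (3.2, 5.0) after.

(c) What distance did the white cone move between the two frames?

0.7

The white cone moved from about (6.0, 1.4) to (6.4, 2.0), a distance of √(0.4² + 0.6²) ≈ 0.7.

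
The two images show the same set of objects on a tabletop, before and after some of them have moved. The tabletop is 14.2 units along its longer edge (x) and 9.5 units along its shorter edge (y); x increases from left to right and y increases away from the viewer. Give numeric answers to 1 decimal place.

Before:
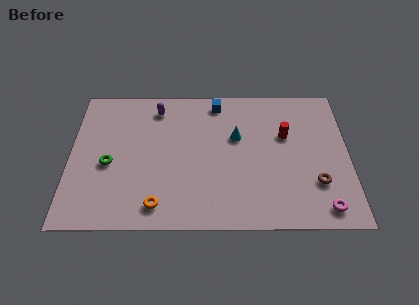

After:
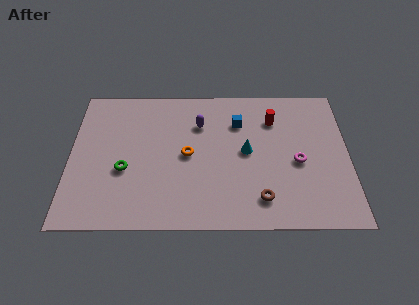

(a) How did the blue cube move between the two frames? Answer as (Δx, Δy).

(1.1, -1.4)

From the two frames, the blue cube sits at roughly (7.5, 8.3) before and (8.6, 6.9) after.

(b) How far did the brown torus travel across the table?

3.0

From (12.5, 2.8) to (9.7, 1.8), the brown torus covered √(2.8² + 1.0²) ≈ 3.0 units.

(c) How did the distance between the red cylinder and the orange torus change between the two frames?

-3.0

They were about 8.0 units apart before and 5.0 after — 3.0 units closer together.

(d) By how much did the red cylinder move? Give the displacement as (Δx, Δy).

(-0.6, 1.1)

The red cylinder started near (11.0, 6.0) and ended near (10.4, 7.1).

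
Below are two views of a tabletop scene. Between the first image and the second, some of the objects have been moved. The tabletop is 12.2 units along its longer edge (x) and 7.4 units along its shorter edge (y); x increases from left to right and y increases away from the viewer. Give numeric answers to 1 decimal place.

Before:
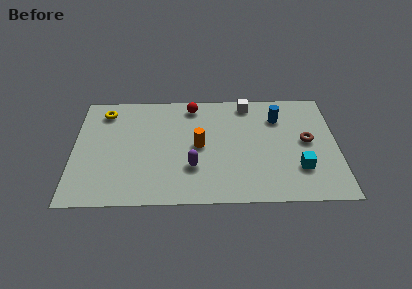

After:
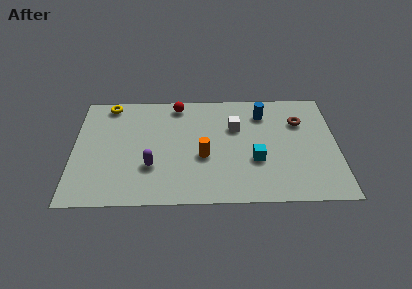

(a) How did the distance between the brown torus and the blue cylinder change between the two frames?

-0.3

Before: roughly 2.1 units apart; after: 1.8. That's 0.3 units closer together.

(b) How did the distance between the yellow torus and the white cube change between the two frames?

-0.6

The distance was about 6.7 in the first image and 6.1 in the second, so they moved 0.6 units closer together.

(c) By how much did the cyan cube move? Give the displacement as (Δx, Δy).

(-2.0, 0.6)

From the two frames, the cyan cube sits at roughly (10.4, 2.1) before and (8.4, 2.7) after.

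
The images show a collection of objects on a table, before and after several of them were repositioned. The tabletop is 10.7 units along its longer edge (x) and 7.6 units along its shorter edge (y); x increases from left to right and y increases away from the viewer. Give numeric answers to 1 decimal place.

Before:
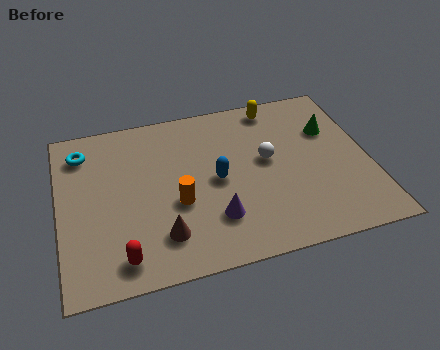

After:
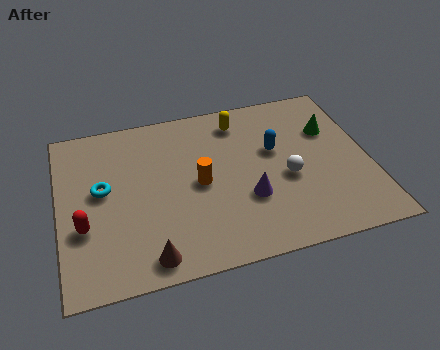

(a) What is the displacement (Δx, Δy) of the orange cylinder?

(0.8, 0.7)

From the two frames, the orange cylinder sits at roughly (4.0, 3.0) before and (4.8, 3.7) after.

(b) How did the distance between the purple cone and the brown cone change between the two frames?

+2.1

Before: roughly 1.8 units apart; after: 3.9. That's 2.1 units further apart.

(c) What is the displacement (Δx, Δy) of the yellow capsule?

(-1.3, -0.4)

The yellow capsule started near (7.7, 6.7) and ended near (6.4, 6.3).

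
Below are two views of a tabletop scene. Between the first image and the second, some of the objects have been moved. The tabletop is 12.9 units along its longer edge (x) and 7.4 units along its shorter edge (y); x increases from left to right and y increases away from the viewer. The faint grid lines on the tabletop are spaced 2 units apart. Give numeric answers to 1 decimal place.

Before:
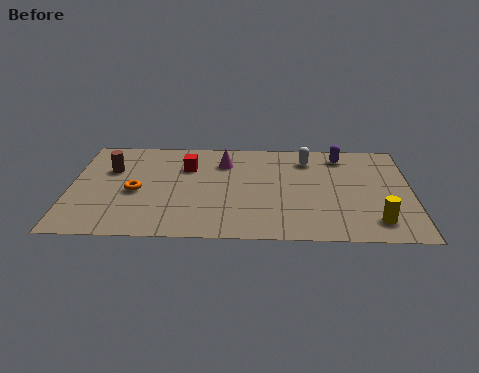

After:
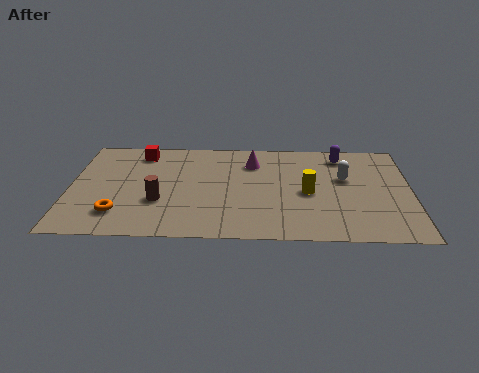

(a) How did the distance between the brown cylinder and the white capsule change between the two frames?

-0.3

Before: roughly 7.6 units apart; after: 7.3. That's 0.3 units closer together.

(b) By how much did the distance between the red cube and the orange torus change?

+1.9

Before: roughly 2.7 units apart; after: 4.6. That's 1.9 units further apart.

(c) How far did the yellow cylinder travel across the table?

3.2

The yellow cylinder moved from about (11.5, 1.4) to (9.0, 3.4), a distance of √(2.5² + 2.0²) ≈ 3.2.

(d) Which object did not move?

the purple capsule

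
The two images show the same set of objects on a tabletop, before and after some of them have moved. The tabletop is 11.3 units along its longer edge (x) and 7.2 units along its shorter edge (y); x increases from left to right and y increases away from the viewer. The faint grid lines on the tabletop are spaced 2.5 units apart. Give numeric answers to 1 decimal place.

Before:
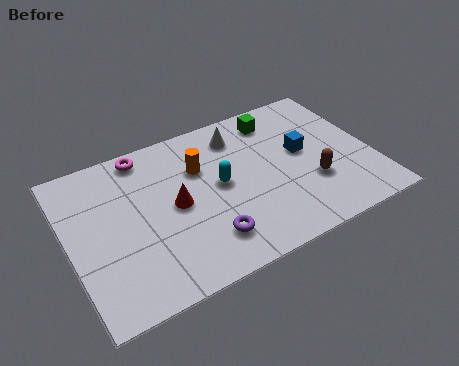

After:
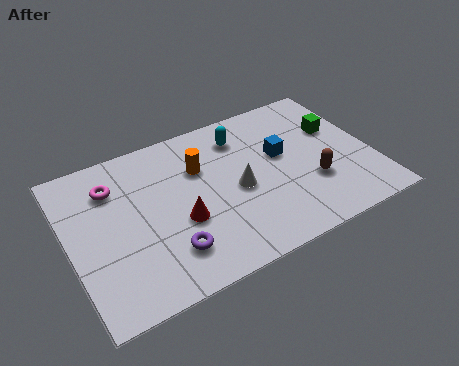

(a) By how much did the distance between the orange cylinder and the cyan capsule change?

+0.6

The distance was about 1.3 in the first image and 1.9 in the second, so they moved 0.6 units further apart.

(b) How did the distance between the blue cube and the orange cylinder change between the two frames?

-0.8

The distance was about 3.9 in the first image and 3.1 in the second, so they moved 0.8 units closer together.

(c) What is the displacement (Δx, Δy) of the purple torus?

(-1.4, 0.1)

The purple torus was at about (4.8, 1.6) and moved to about (3.4, 1.7).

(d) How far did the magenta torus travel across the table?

1.6

The magenta torus was near (3.1, 6.4) before and (1.8, 5.4) after, so it travelled √(1.3² + 1.0²) ≈ 1.6 units.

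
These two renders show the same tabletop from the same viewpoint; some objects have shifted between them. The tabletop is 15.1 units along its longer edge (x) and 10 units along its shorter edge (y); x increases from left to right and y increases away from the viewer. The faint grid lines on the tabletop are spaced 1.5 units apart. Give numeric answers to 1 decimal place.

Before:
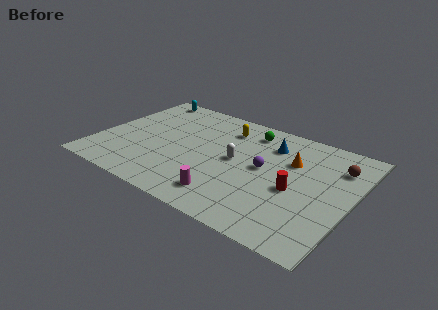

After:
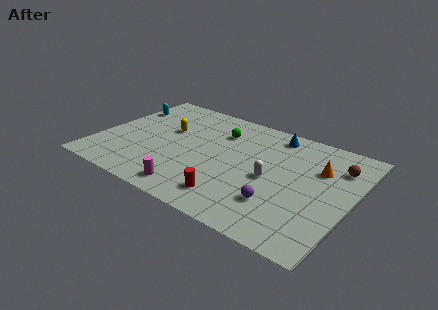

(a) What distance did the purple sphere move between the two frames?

2.9

From (9.9, 5.3) to (11.2, 2.7), the purple sphere covered √(1.3² + 2.6²) ≈ 2.9 units.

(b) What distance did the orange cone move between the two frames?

1.6

The orange cone moved from about (11.3, 6.7) to (12.9, 6.8), a distance of √(1.6² + 0.1²) ≈ 1.6.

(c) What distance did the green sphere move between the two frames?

1.9

The green sphere moved from about (8.5, 8.3) to (6.8, 7.4), a distance of √(1.7² + 0.9²) ≈ 1.9.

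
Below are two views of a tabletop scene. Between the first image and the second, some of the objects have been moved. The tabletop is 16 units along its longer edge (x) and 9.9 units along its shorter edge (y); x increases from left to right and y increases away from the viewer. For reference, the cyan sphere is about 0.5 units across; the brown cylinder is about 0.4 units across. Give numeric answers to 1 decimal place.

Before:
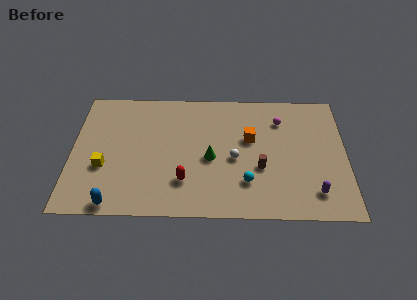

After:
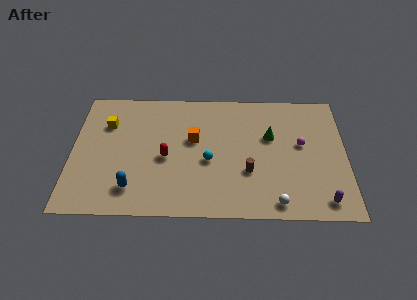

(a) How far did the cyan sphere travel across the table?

2.7

From (10.2, 2.6) to (8.0, 4.2), the cyan sphere covered √(2.2² + 1.6²) ≈ 2.7 units.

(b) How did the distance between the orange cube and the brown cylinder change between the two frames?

+1.7

The distance was about 2.4 in the first image and 4.1 in the second, so they moved 1.7 units further apart.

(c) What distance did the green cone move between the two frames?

3.9

The green cone moved from about (8.1, 4.4) to (11.6, 6.2), a distance of √(3.5² + 1.8²) ≈ 3.9.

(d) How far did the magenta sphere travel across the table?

2.2

From (12.2, 7.5) to (13.4, 5.6), the magenta sphere covered √(1.2² + 1.9²) ≈ 2.2 units.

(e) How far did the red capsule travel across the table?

2.1

The red capsule moved from about (6.6, 2.6) to (5.5, 4.4), a distance of √(1.1² + 1.8²) ≈ 2.1.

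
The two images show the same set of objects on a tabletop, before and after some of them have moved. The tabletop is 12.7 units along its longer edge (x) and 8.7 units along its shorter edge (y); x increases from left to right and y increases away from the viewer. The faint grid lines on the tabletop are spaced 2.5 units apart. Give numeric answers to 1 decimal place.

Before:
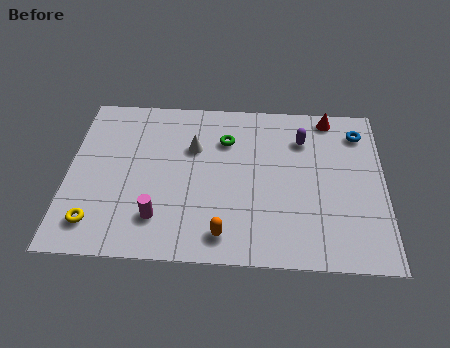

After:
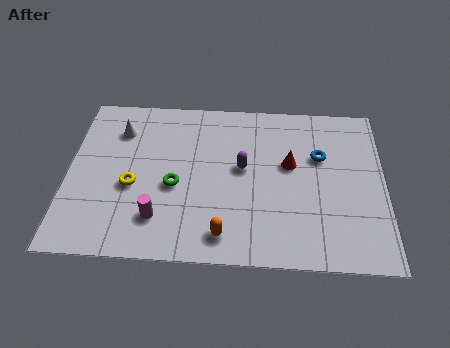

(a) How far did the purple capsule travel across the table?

2.9

From (9.4, 6.5) to (7.0, 4.8), the purple capsule covered √(2.4² + 1.7²) ≈ 2.9 units.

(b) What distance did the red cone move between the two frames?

3.1

The red cone moved from about (10.5, 7.8) to (8.9, 5.1), a distance of √(1.6² + 2.7²) ≈ 3.1.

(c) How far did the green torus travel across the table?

3.3

From (6.3, 6.3) to (4.3, 3.7), the green torus covered √(2.0² + 2.6²) ≈ 3.3 units.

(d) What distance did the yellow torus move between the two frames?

2.4

From (1.2, 1.6) to (2.6, 3.6), the yellow torus covered √(1.4² + 2.0²) ≈ 2.4 units.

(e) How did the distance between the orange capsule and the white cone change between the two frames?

+2.1

They were about 4.7 units apart before and 6.8 after — 2.1 units further apart.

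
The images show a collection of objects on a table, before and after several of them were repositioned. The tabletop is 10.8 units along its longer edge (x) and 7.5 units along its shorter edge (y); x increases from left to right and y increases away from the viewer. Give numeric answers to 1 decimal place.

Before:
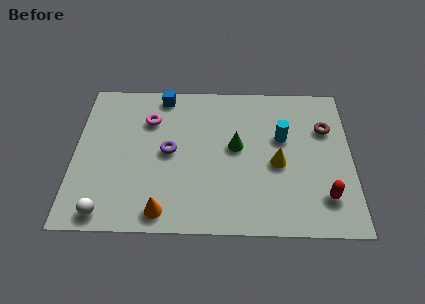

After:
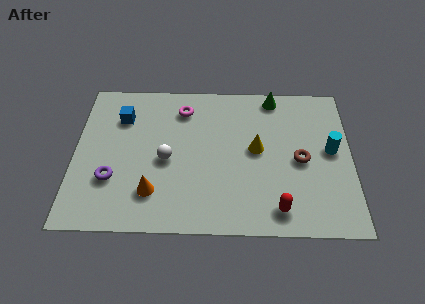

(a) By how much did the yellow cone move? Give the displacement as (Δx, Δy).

(-0.8, 0.7)

The yellow cone was at about (7.9, 3.3) and moved to about (7.1, 4.0).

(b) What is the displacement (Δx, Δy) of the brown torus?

(-1.0, -1.6)

From the two frames, the brown torus sits at roughly (9.8, 5.1) before and (8.8, 3.5) after.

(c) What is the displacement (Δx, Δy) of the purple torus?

(-2.2, -1.4)

From the two frames, the purple torus sits at roughly (3.7, 3.8) before and (1.5, 2.4) after.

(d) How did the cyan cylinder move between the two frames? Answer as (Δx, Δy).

(1.9, -0.6)

The cyan cylinder was at about (8.1, 4.6) and moved to about (10.0, 4.0).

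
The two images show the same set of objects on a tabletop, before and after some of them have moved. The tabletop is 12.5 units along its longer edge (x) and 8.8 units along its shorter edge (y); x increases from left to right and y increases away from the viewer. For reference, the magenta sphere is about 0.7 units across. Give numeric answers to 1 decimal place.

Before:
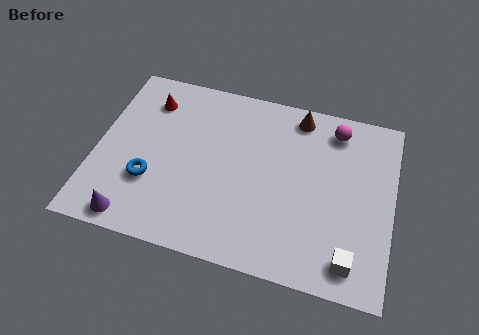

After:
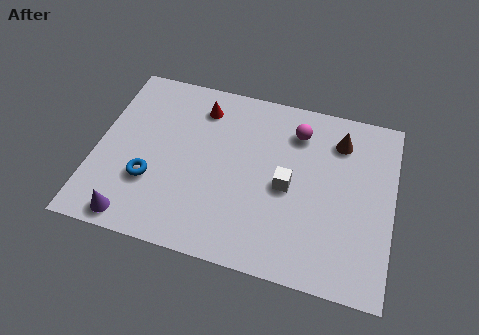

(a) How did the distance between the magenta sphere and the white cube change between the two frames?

-3.4

The distance was about 6.2 in the first image and 2.8 in the second, so they moved 3.4 units closer together.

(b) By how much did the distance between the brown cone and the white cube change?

-3.5

The distance was about 6.9 in the first image and 3.4 in the second, so they moved 3.5 units closer together.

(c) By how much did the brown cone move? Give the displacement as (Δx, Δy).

(1.8, -0.8)

From the two frames, the brown cone sits at roughly (8.3, 7.7) before and (10.1, 6.9) after.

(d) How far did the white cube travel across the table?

4.0

From (10.9, 1.3) to (8.1, 4.1), the white cube covered √(2.8² + 2.8²) ≈ 4.0 units.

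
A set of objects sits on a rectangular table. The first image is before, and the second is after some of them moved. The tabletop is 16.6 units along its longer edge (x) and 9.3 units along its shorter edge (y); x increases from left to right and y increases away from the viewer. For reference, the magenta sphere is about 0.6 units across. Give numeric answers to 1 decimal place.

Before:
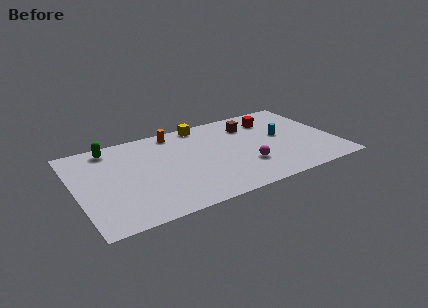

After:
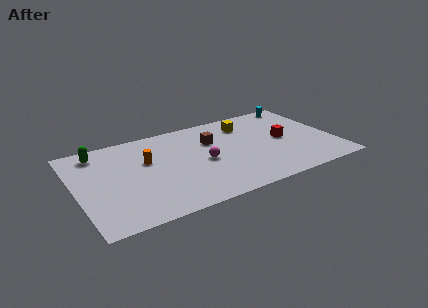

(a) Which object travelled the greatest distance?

the cyan cylinder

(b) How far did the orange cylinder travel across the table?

3.2

From (6.7, 8.2) to (4.6, 5.8), the orange cylinder covered √(2.1² + 2.4²) ≈ 3.2 units.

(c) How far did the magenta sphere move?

2.9

From (10.6, 2.8) to (8.1, 4.3), the magenta sphere covered √(2.5² + 1.5²) ≈ 2.9 units.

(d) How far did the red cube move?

2.5

The red cube was near (13.0, 7.2) before and (13.4, 4.7) after, so it travelled √(0.4² + 2.5²) ≈ 2.5 units.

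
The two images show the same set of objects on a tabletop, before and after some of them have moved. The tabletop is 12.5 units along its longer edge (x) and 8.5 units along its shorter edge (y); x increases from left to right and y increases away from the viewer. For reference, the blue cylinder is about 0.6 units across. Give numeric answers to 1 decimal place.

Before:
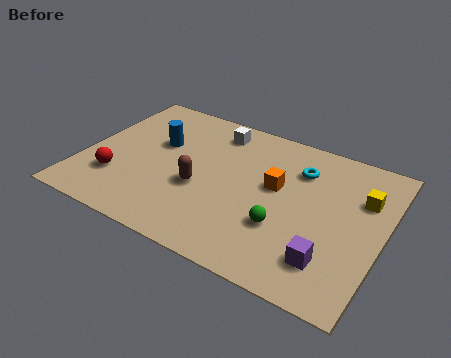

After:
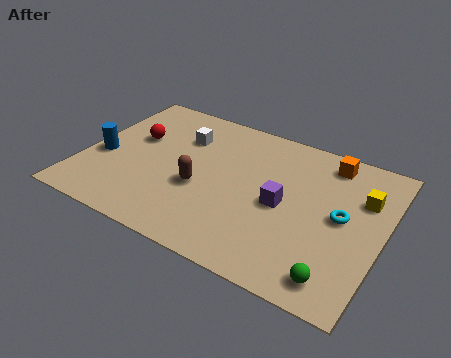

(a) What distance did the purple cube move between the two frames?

3.0

From (10.6, 1.9) to (8.4, 4.0), the purple cube covered √(2.2² + 2.1²) ≈ 3.0 units.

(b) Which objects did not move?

the brown capsule and the yellow cube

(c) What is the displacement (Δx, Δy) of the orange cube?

(1.9, 2.4)

From the two frames, the orange cube sits at roughly (8.0, 4.9) before and (9.9, 7.3) after.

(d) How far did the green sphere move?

2.9

The green sphere was near (8.6, 2.8) before and (11.0, 1.2) after, so it travelled √(2.4² + 1.6²) ≈ 2.9 units.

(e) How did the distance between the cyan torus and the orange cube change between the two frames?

+1.4

They were about 1.6 units apart before and 3.0 after — 1.4 units further apart.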